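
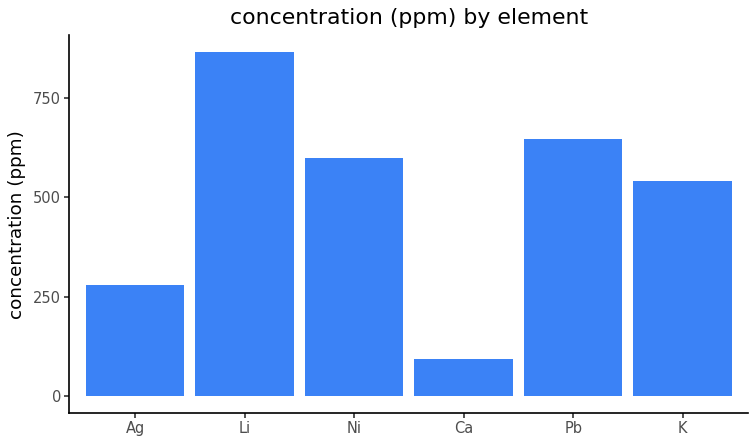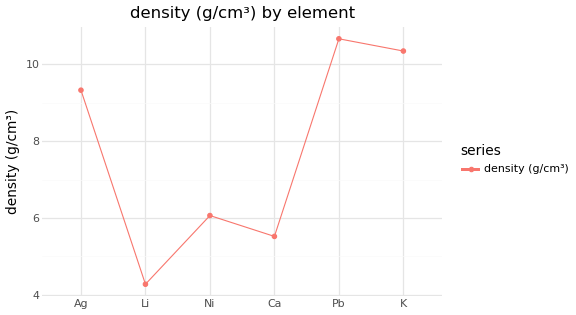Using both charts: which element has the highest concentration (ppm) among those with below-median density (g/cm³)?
Li

Chart 2 median density (g/cm³) ≈ 8; below-median elements: Li, Ni, Ca. Among those, Li has the highest concentration (ppm) (≈ 900).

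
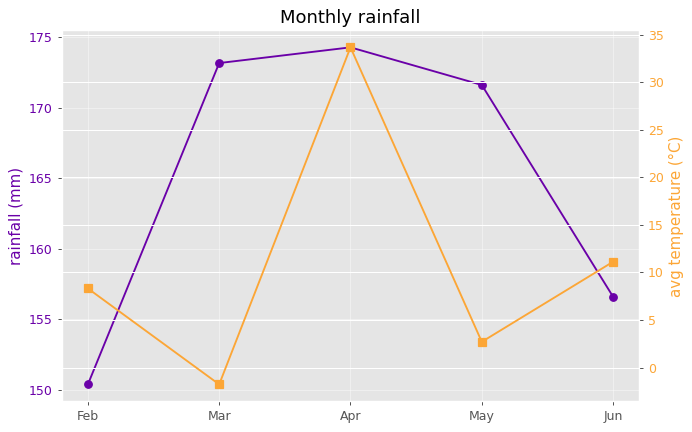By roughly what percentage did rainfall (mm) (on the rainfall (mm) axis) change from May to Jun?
May ≈ 172, Jun ≈ 156; (156 − 172) / 172 ≈ -9.3%.

≈ -9.3%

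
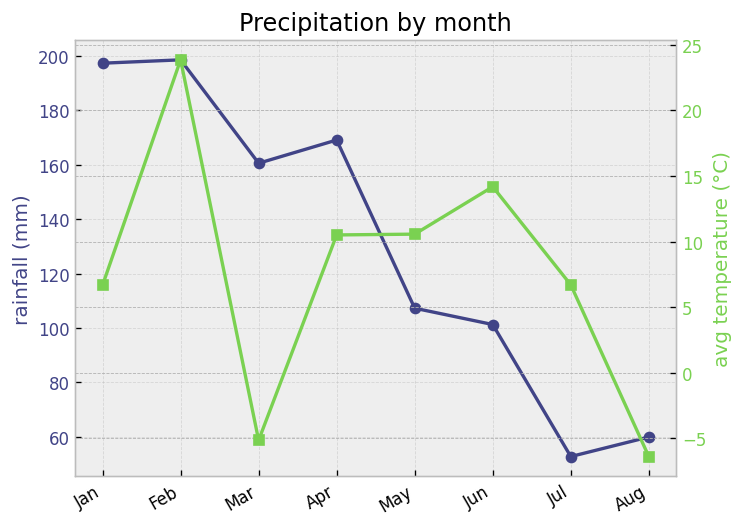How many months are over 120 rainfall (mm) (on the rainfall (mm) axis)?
4

Above 120: Jan, Feb, Mar, Apr.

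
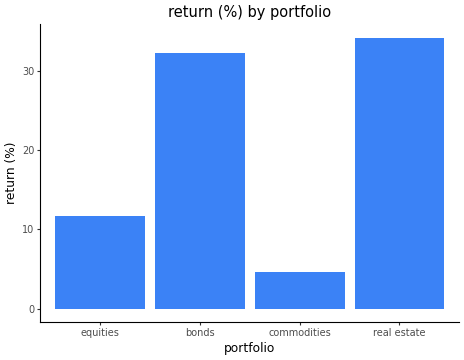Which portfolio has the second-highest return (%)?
Top 3: real estate ≈ 35, bonds ≈ 30, equities ≈ 10.

bonds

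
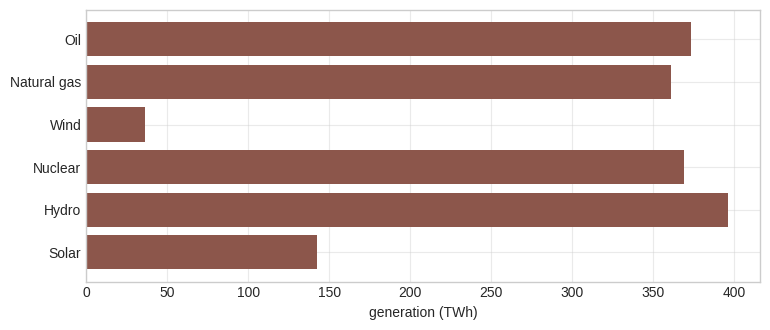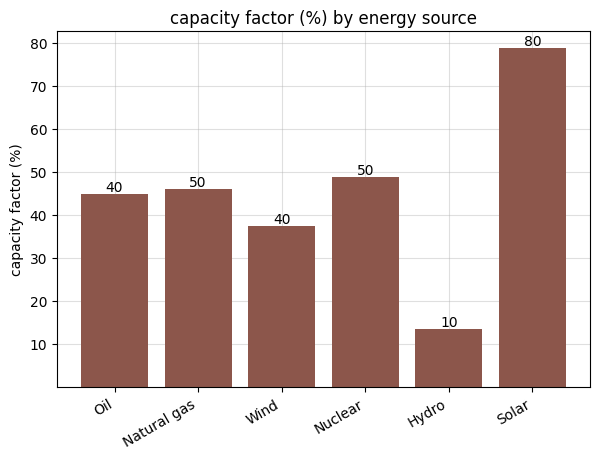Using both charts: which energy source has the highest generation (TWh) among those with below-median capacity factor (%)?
Hydro

Chart 2 median capacity factor (%) ≈ 50; below-median energy sources: Oil, Wind, Hydro. Among those, Hydro has the highest generation (TWh) (≈ 400).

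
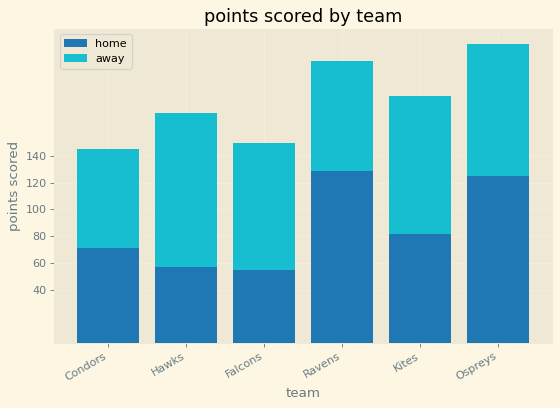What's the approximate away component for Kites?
≈ 100

away top ≈ 180, bottom ≈ 80; segment ≈ 100.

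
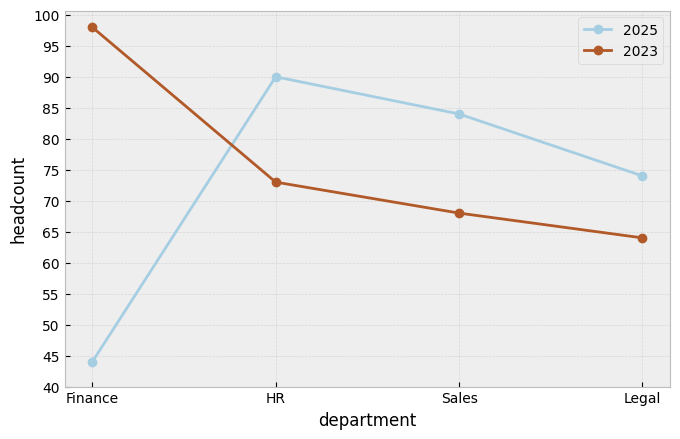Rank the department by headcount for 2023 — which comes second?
Top 3 for 2023: Finance ≈ 100, HR ≈ 75, Sales ≈ 70.

HR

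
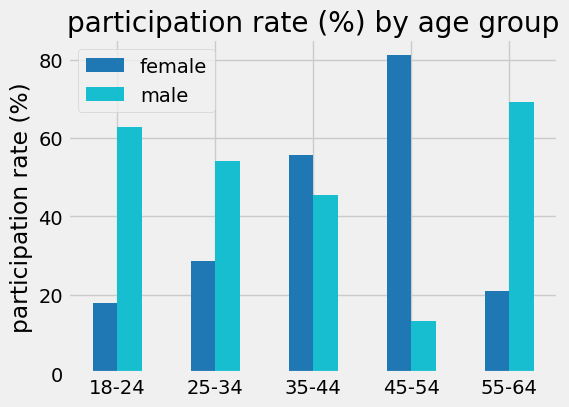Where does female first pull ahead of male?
25-34: female ≈ 30 vs male ≈ 50 (not yet); 35-44: female ≈ 60 vs male ≈ 50 (first crossover).

35-44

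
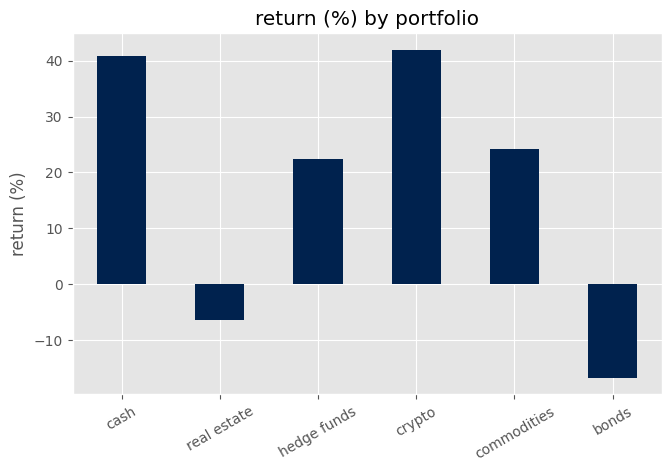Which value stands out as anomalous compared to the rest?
bonds ≈ -15; the rest sit between ≈ -5 and ≈ 40.

bonds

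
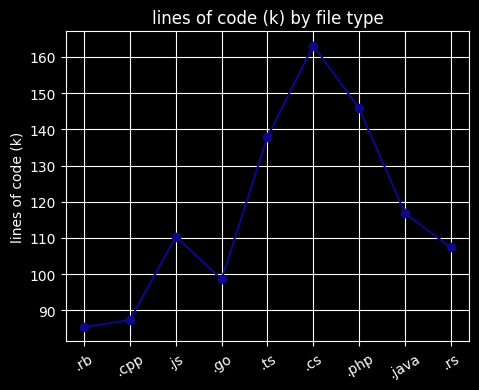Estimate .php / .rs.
.php ≈ 150, .rs ≈ 110; 150/110 ≈ 1.36.

≈ 1.36×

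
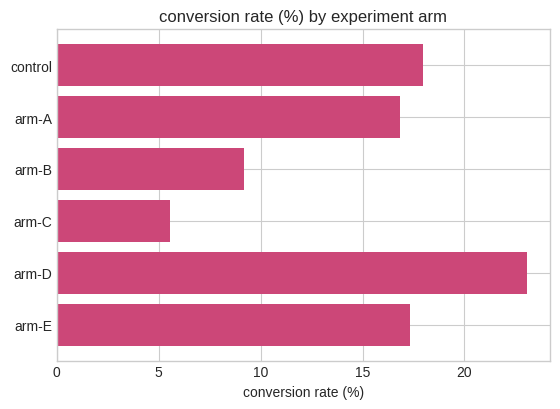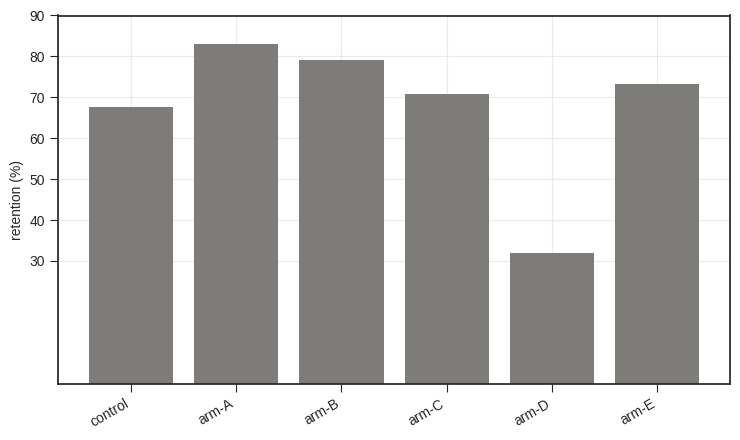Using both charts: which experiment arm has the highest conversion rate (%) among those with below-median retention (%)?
Chart 2 median retention (%) ≈ 70; below-median experiment arms: control, arm-C, arm-D. Among those, arm-D has the highest conversion rate (%) (≈ 25).

arm-D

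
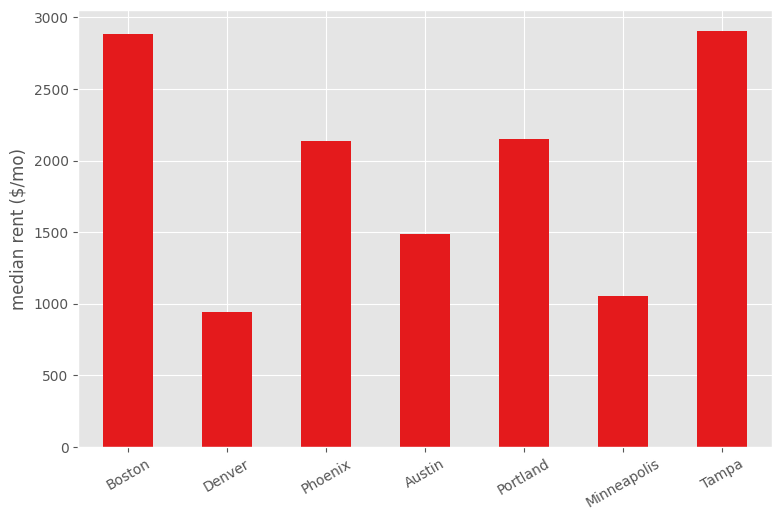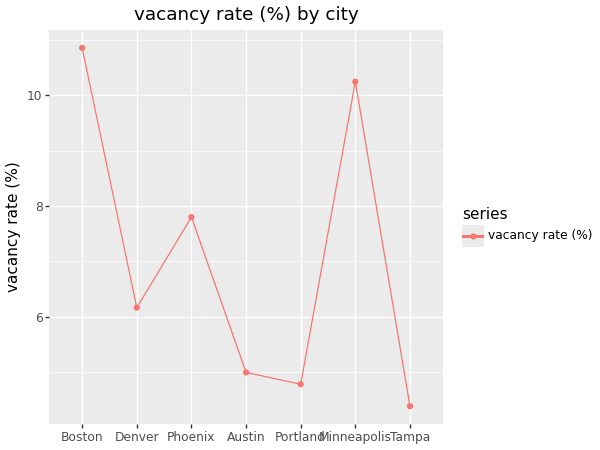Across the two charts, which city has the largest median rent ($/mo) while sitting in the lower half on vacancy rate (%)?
Chart 2 median vacancy rate (%) ≈ 6; below-median cities: Austin, Portland, Tampa. Among those, Tampa has the highest median rent ($/mo) (≈ 3000).

Tampa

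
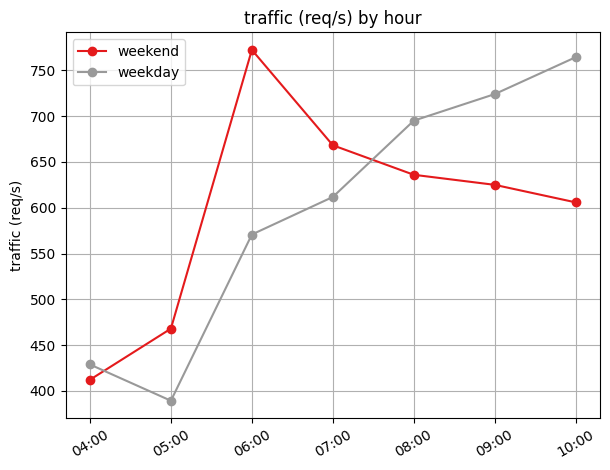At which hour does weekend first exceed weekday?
04:00: weekend ≈ 400 vs weekday ≈ 450 (not yet); 05:00: weekend ≈ 450 vs weekday ≈ 400 (first crossover).

05:00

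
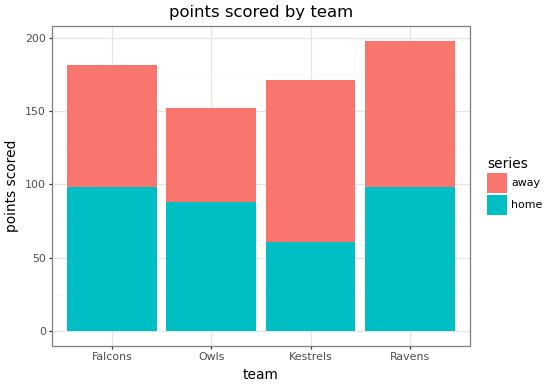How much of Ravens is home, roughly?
home top ≈ 100, bottom ≈ 0; segment ≈ 100.

≈ 100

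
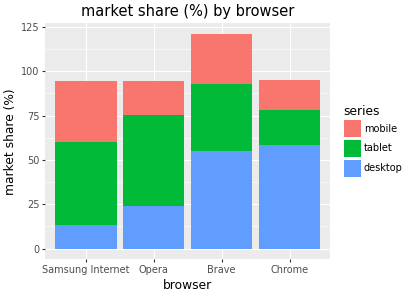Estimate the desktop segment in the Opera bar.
≈ 20

desktop top ≈ 20, bottom ≈ 0; segment ≈ 20.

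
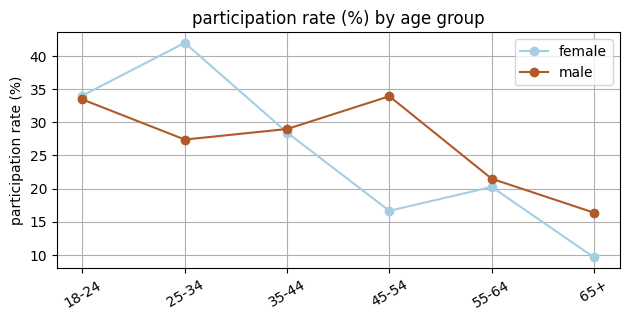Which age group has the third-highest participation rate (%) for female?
35-44

Top 4 for female: 25-34 ≈ 40, 18-24 ≈ 35, 35-44 ≈ 30, 55-64 ≈ 20.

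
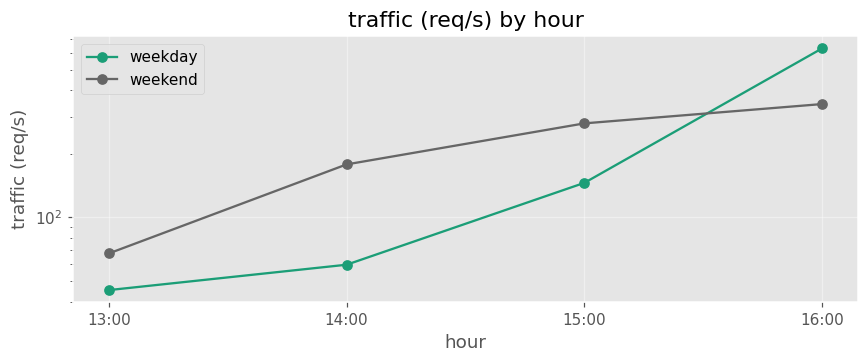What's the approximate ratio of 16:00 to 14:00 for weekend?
≈ 1.75×

16:00 ≈ 350, 14:00 ≈ 200; 350/200 ≈ 1.75.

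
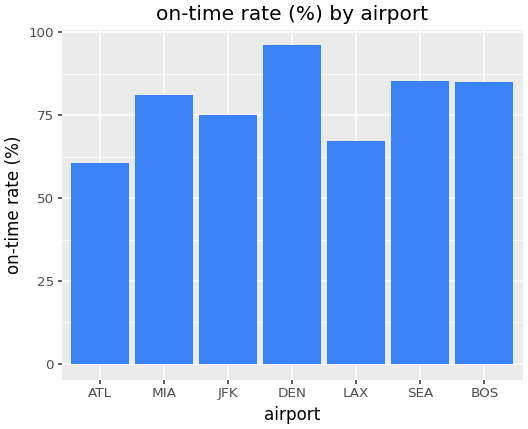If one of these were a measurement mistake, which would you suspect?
ATL

ATL ≈ 60; the rest sit between ≈ 70 and ≈ 100.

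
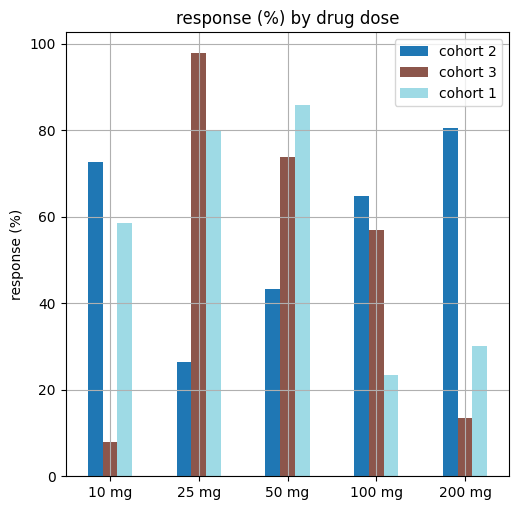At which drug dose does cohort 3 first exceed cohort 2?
25 mg

10 mg: cohort 3 ≈ 10 vs cohort 2 ≈ 70 (not yet); 25 mg: cohort 3 ≈ 100 vs cohort 2 ≈ 30 (first crossover).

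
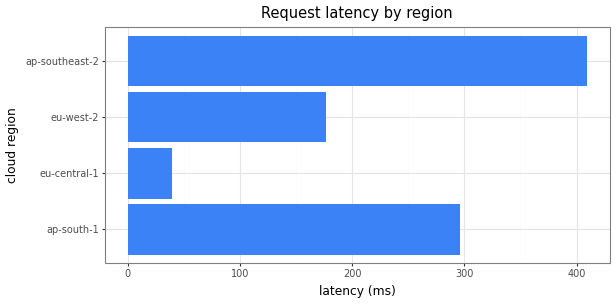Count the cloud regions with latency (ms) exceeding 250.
Above 250: ap-south-1, ap-southeast-2.

2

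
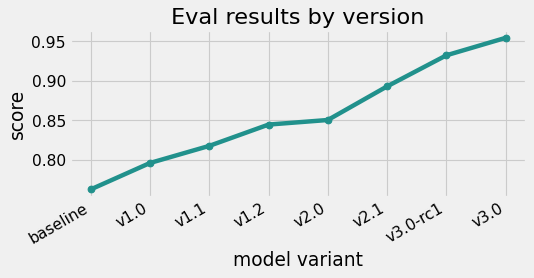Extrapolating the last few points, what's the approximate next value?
Last three: 0.90, 0.94, 0.96 → slope ≈ 0.03/step → next ≈ 0.99.

≈ 0.99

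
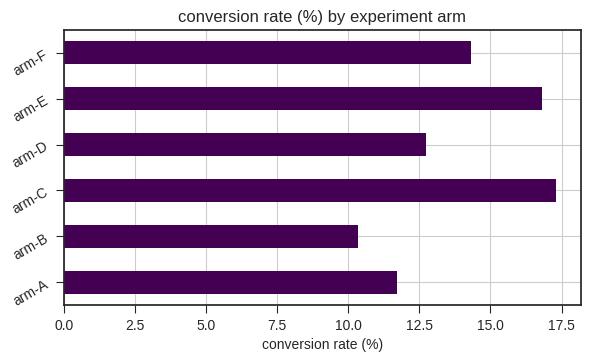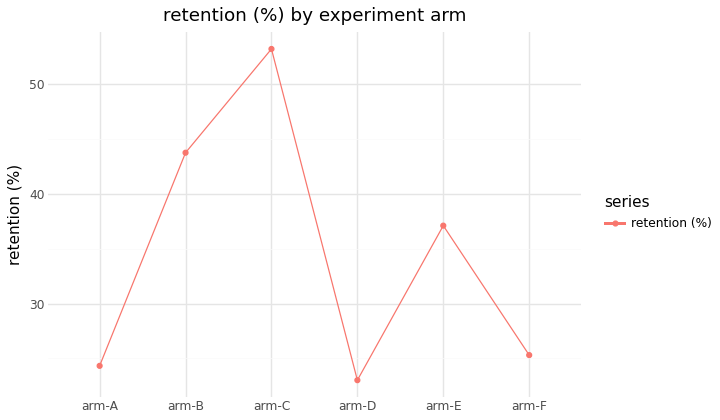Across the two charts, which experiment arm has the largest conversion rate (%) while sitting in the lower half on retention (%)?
arm-F

Chart 2 median retention (%) ≈ 30; below-median experiment arms: arm-A, arm-D, arm-F. Among those, arm-F has the highest conversion rate (%) (≈ 14).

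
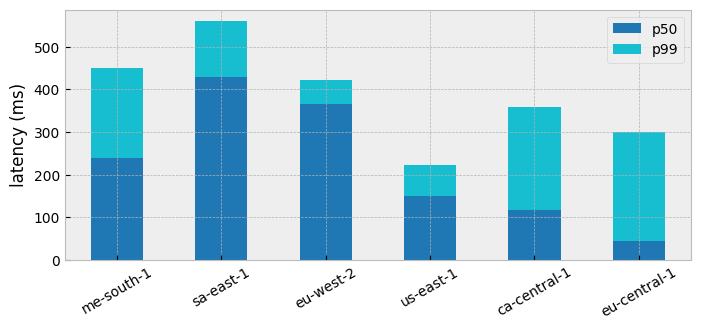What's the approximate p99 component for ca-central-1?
p99 top ≈ 350, bottom ≈ 100; segment ≈ 250.

≈ 250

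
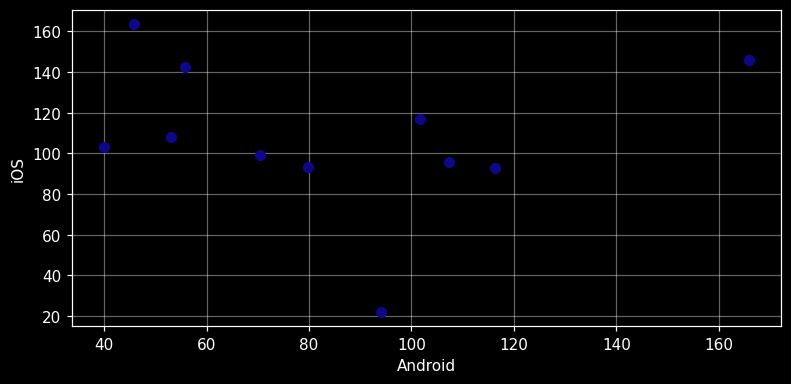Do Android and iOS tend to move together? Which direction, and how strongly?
no clear correlation

Points are roughly uncorrelated; weak (|r| ≈ 0.1).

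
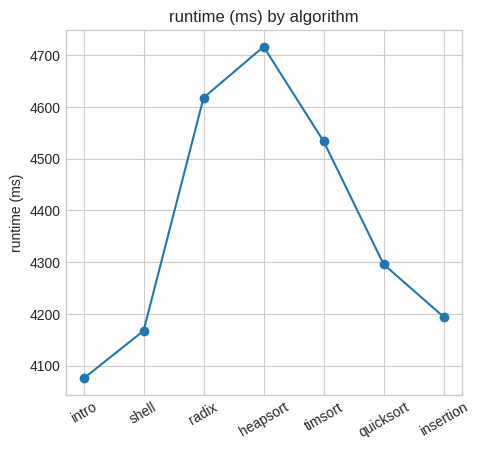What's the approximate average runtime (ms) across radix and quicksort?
≈ 4450

(4600 + 4300) / 2 ≈ 4450.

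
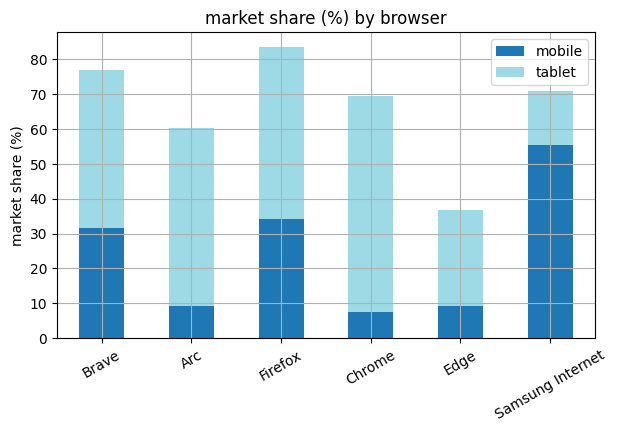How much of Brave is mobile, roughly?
≈ 30

mobile top ≈ 30, bottom ≈ 0; segment ≈ 30.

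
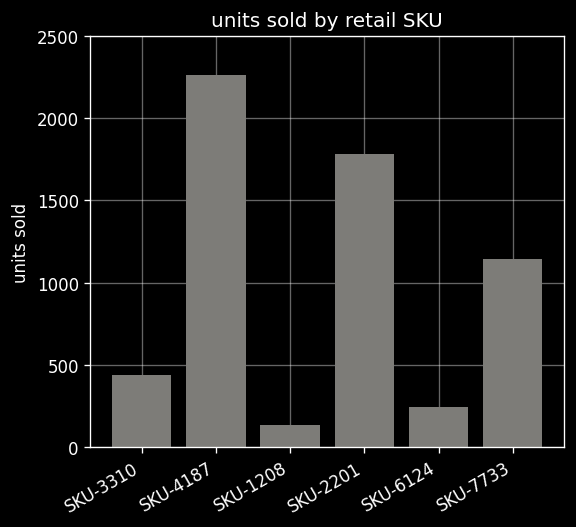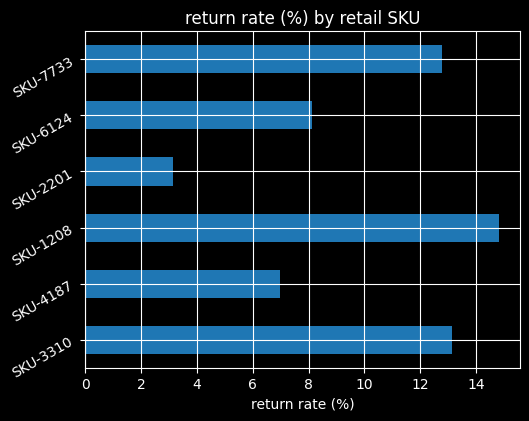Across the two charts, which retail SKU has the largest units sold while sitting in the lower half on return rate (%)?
Chart 2 median return rate (%) ≈ 10; below-median retail SKUs: SKU-4187, SKU-2201, SKU-6124. Among those, SKU-4187 has the highest units sold (≈ 2500).

SKU-4187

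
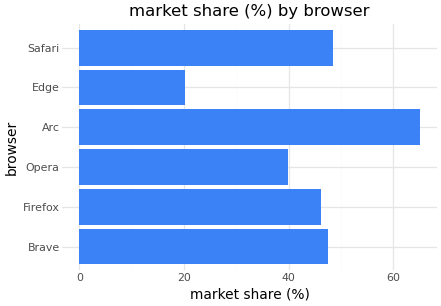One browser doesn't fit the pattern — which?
Edge

Edge ≈ 20; the rest sit between ≈ 40 and ≈ 60.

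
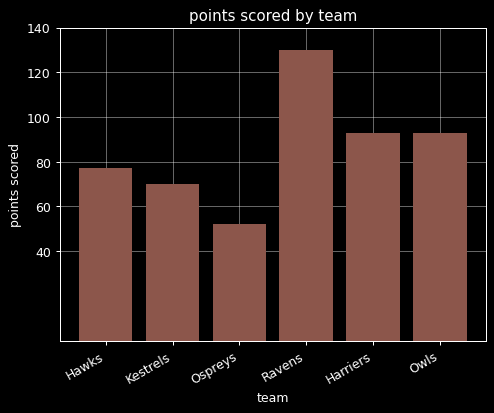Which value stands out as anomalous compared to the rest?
Ravens ≈ 120; the rest sit between ≈ 60 and ≈ 100.

Ravens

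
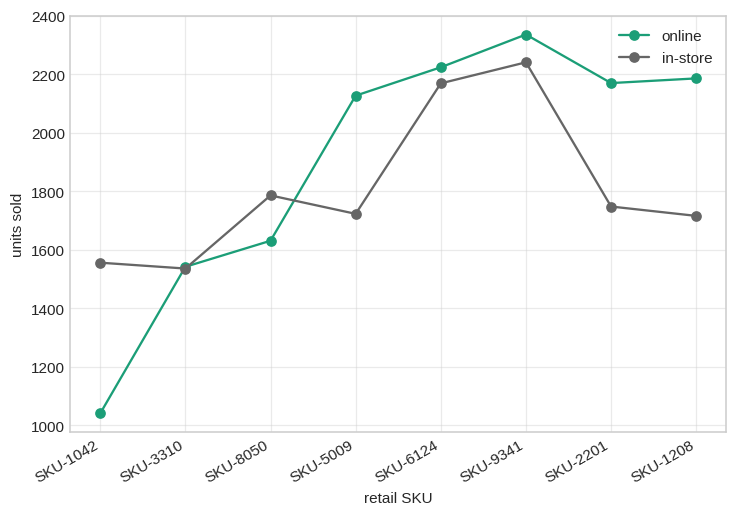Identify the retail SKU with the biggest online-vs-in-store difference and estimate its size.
SKU-1042: online ≈ 1000, in-store ≈ 1600 → gap ≈ 600. Next-largest (SKU-1208) is only ≈ 400.

SKU-1042, ≈ 600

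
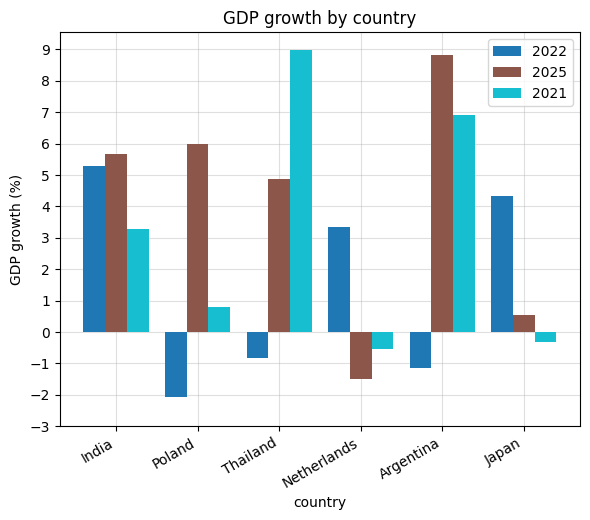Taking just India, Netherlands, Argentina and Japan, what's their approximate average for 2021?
≈ 2

(3 + -1 + 7 + 0) / 4 ≈ 2.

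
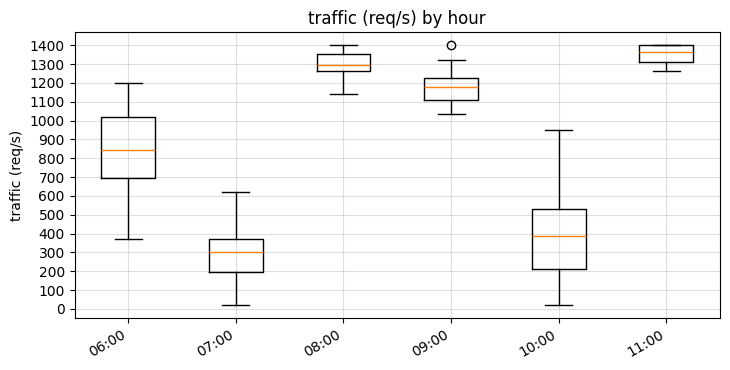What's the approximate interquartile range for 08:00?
≈ 100

Q3 ≈ 1400, Q1 ≈ 1300; IQR ≈ 100.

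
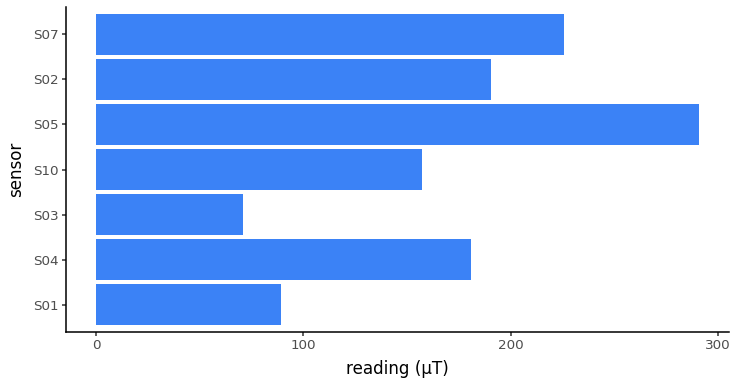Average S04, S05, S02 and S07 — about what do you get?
(175 + 300 + 200 + 225) / 4 ≈ 225.

≈ 225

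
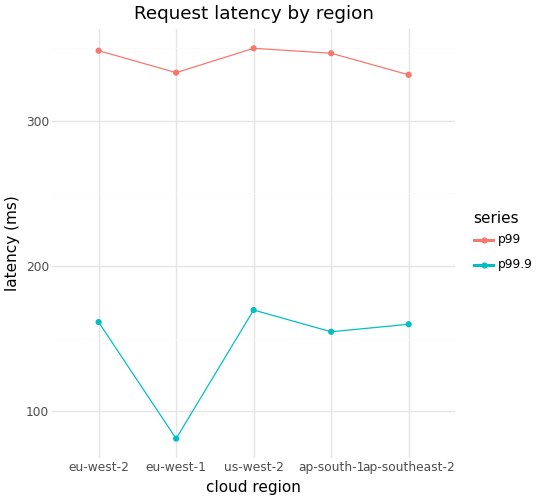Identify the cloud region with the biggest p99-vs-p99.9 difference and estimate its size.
eu-west-1: p99 ≈ 325, p99.9 ≈ 75 → gap ≈ 250. Next-largest (ap-south-1) is only ≈ 200.

eu-west-1, ≈ 250 ms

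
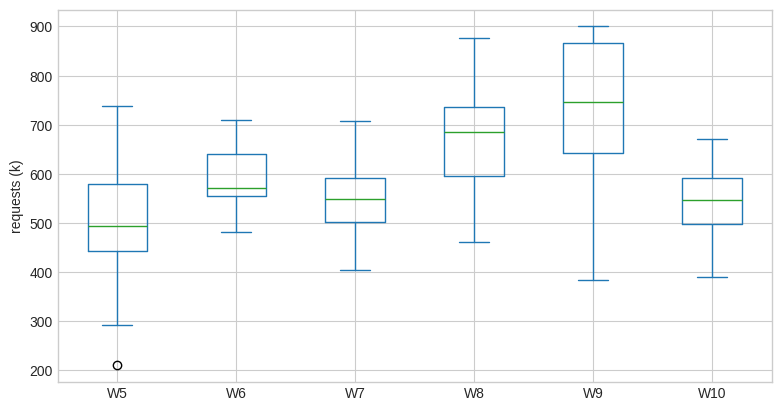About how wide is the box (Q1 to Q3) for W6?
Q3 ≈ 640, Q1 ≈ 560; IQR ≈ 80.

≈ 80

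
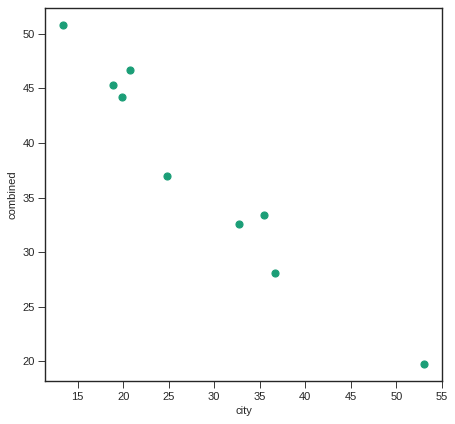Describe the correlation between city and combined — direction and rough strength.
negative, strong

Points are negatively correlated; strong (|r| ≈ 1.0).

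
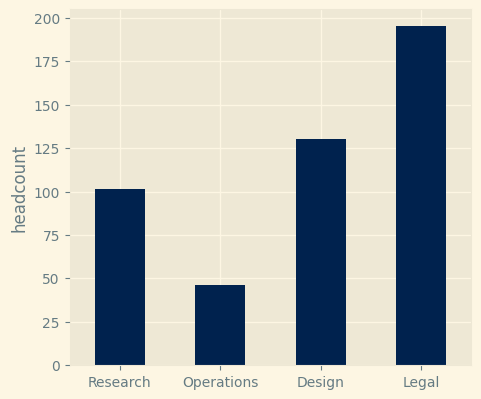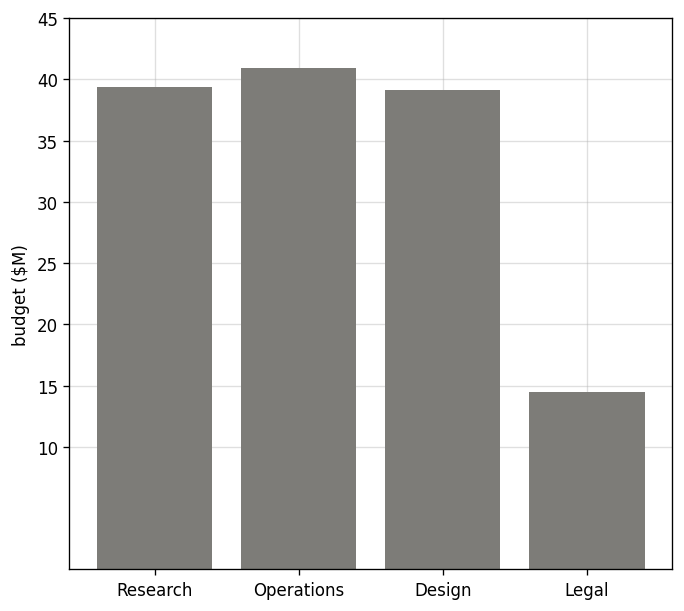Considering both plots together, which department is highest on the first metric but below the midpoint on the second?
Legal

Chart 2 median budget ($M) ≈ 40; below-median departments: Design, Legal. Among those, Legal has the highest headcount (≈ 200).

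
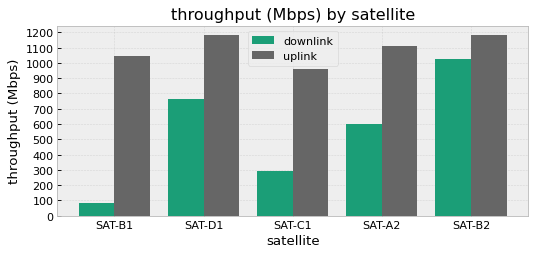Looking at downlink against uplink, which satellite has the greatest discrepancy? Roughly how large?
SAT-B1, ≈ 900 Mbps

SAT-B1: downlink ≈ 100, uplink ≈ 1000 → gap ≈ 900. Next-largest (SAT-C1) is only ≈ 700.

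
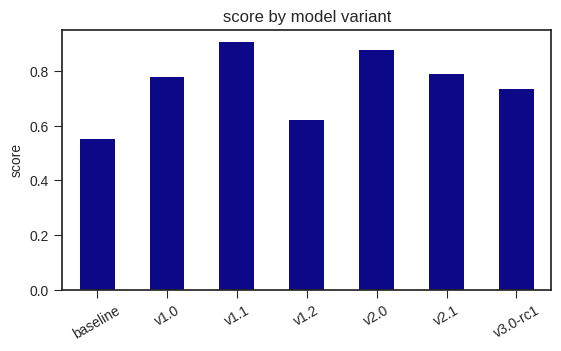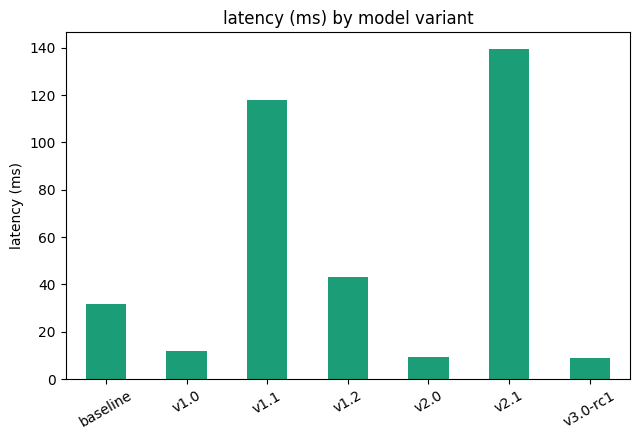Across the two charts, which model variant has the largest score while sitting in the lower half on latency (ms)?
Chart 2 median latency (ms) ≈ 40; below-median model variants: v1.0, v2.0, v3.0-rc1. Among those, v2.0 has the highest score (≈ 0.9).

v2.0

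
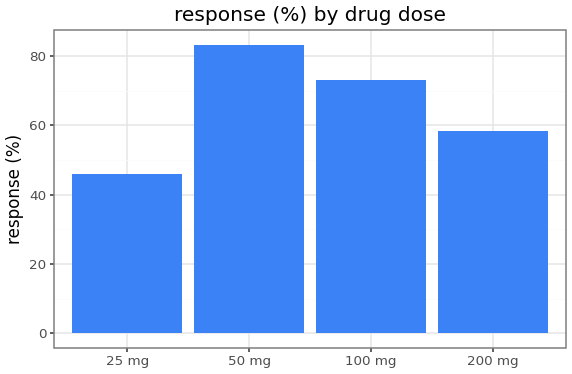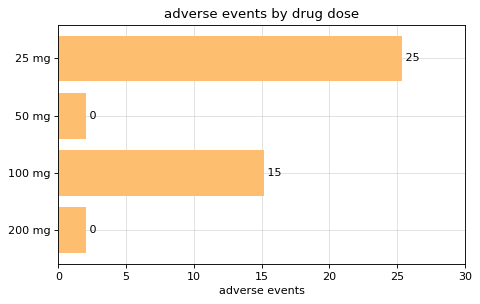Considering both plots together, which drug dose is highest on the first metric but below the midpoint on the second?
Chart 2 median adverse events ≈ 10; below-median drug doses: 50 mg, 200 mg. Among those, 50 mg has the highest response (%) (≈ 80).

50 mg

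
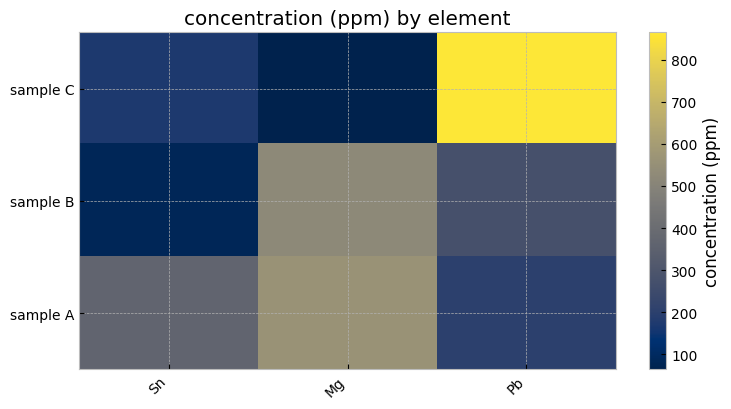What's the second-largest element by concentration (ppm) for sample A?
Sn

Top 3 for sample A: Mg ≈ 600, Sn ≈ 400, Pb ≈ 200.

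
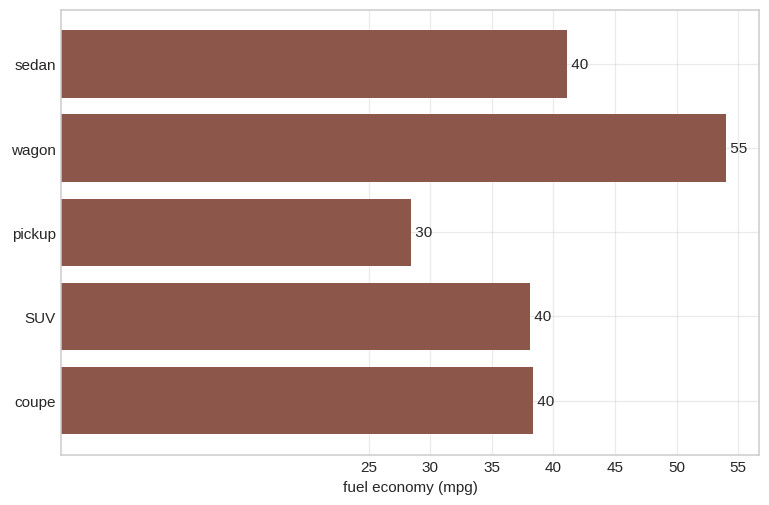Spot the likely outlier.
wagon

wagon ≈ 55; the rest sit between ≈ 30 and ≈ 40.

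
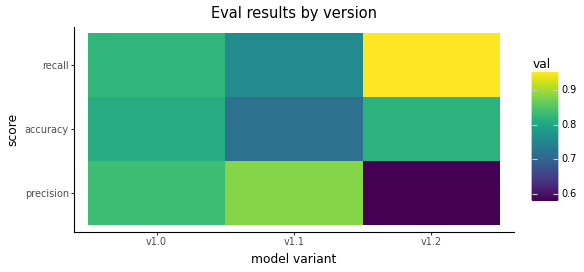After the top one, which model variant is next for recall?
Top 3 for recall: v1.2 ≈ 0.95, v1.0 ≈ 0.80, v1.1 ≈ 0.75.

v1.0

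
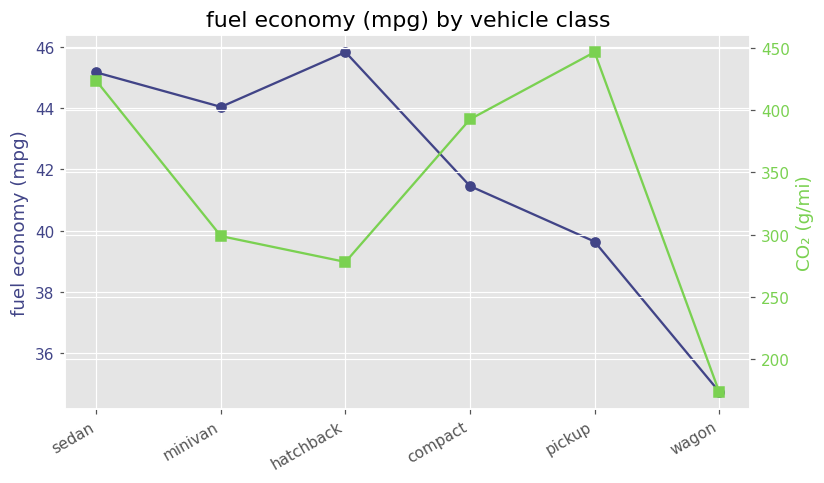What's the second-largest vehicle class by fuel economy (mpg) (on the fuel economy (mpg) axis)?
sedan

Top 3 (on the fuel economy (mpg) axis): hatchback ≈ 46, sedan ≈ 45, minivan ≈ 44.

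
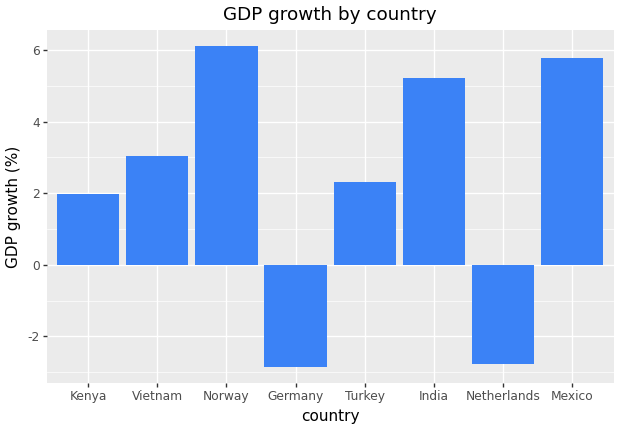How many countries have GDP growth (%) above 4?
Above 4: Norway, India, Mexico.

3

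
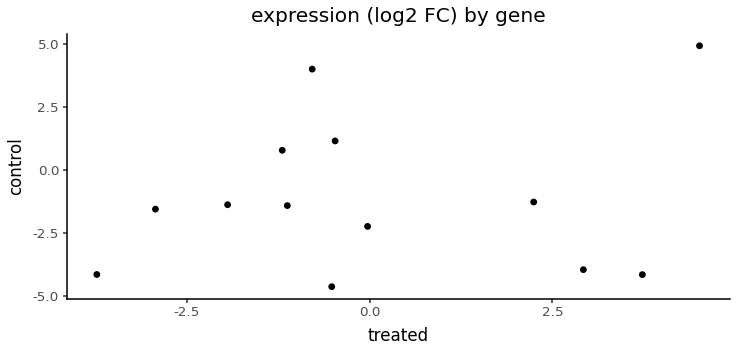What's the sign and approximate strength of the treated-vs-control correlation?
no clear correlation

Points are roughly uncorrelated; weak (|r| ≈ 0.2).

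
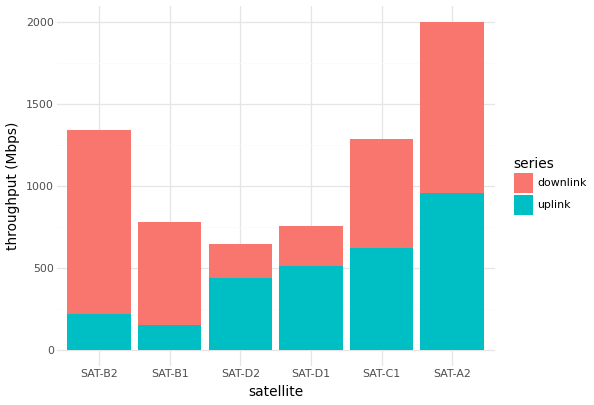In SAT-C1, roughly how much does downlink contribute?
downlink top ≈ 1200, bottom ≈ 600; segment ≈ 600.

≈ 600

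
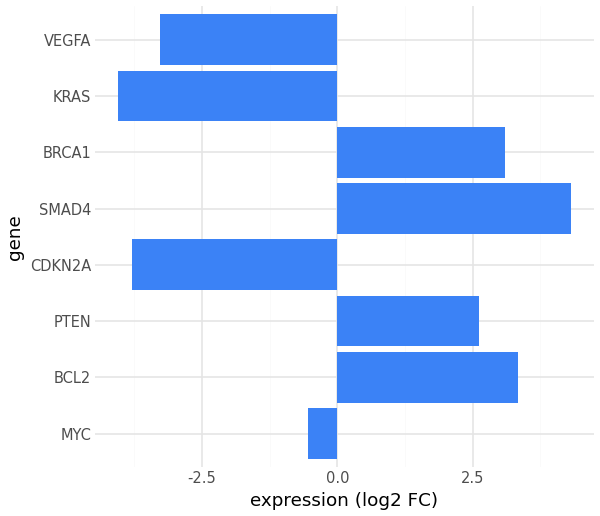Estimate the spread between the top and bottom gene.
Max SMAD4 ≈ 4, min KRAS ≈ -4; range ≈ 8.

≈ 8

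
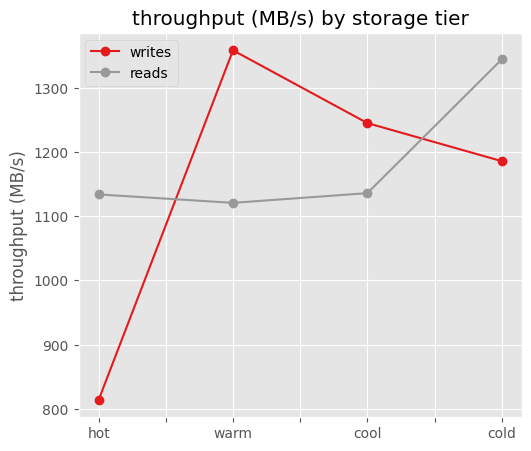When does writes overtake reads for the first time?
hot: writes ≈ 800 vs reads ≈ 1150 (not yet); warm: writes ≈ 1350 vs reads ≈ 1100 (first crossover).

warm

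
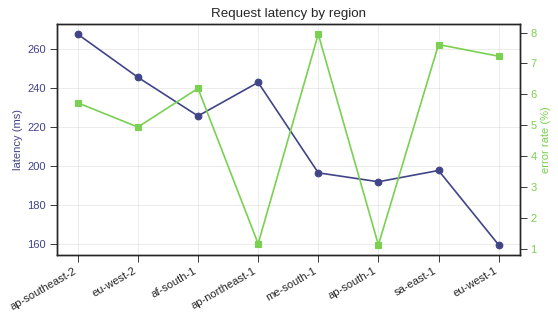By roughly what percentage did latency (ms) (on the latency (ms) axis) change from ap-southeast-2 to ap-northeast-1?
≈ -11.1%

ap-southeast-2 ≈ 270, ap-northeast-1 ≈ 240; (240 − 270) / 270 ≈ -11.1%.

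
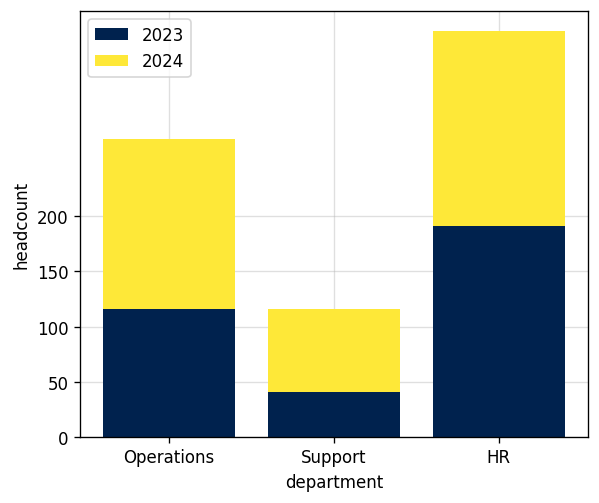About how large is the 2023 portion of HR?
≈ 200

2023 top ≈ 200, bottom ≈ 0; segment ≈ 200.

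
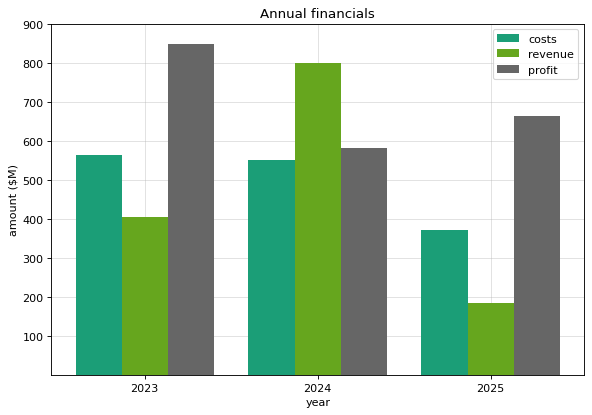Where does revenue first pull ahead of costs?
2024

2023: revenue ≈ 400 vs costs ≈ 600 (not yet); 2024: revenue ≈ 800 vs costs ≈ 600 (first crossover).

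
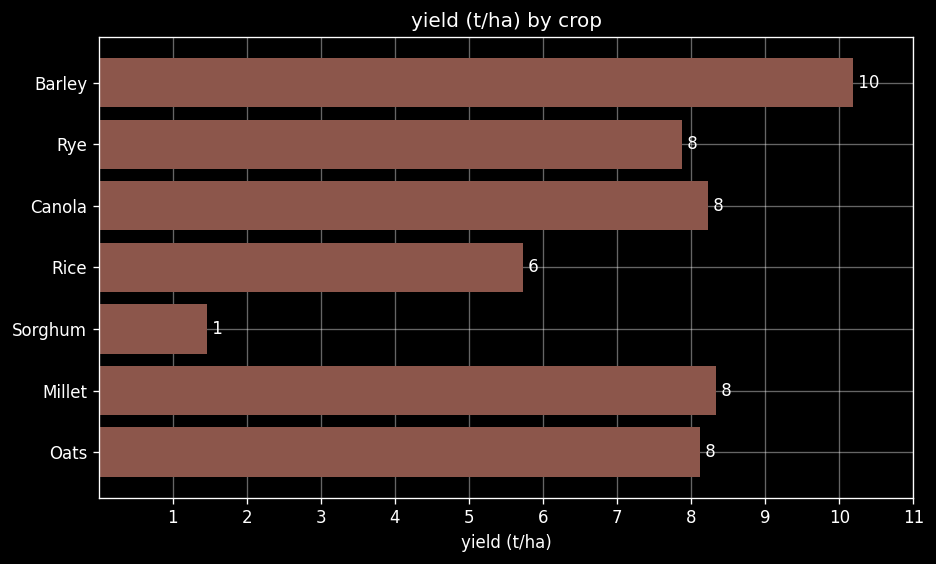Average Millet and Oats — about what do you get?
≈ 8

(8 + 8) / 2 ≈ 8.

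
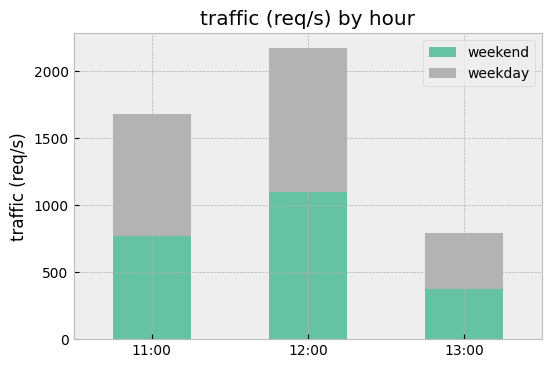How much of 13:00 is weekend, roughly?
weekend top ≈ 400, bottom ≈ 0; segment ≈ 400.

≈ 400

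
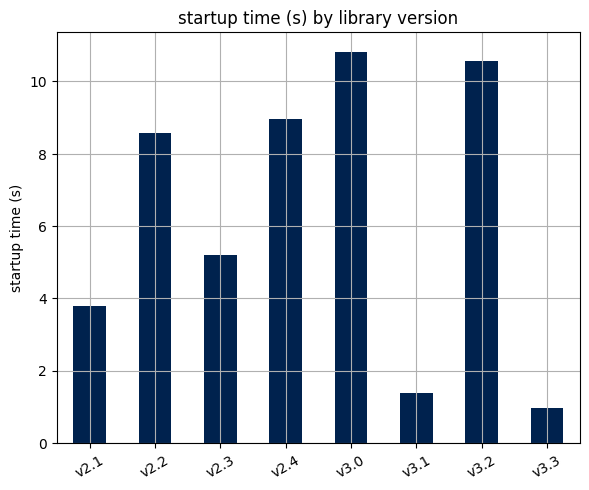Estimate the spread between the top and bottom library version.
Max v3.0 ≈ 11, min v3.3 ≈ 1; range ≈ 10.

≈ 10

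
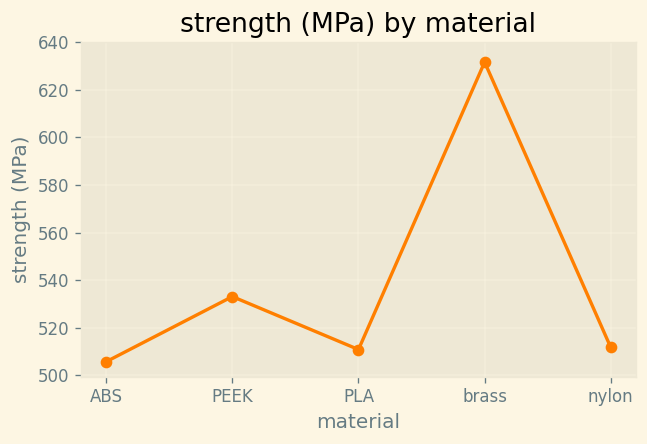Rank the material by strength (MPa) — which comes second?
Top 3: brass ≈ 640, PEEK ≈ 540, nylon ≈ 520.

PEEK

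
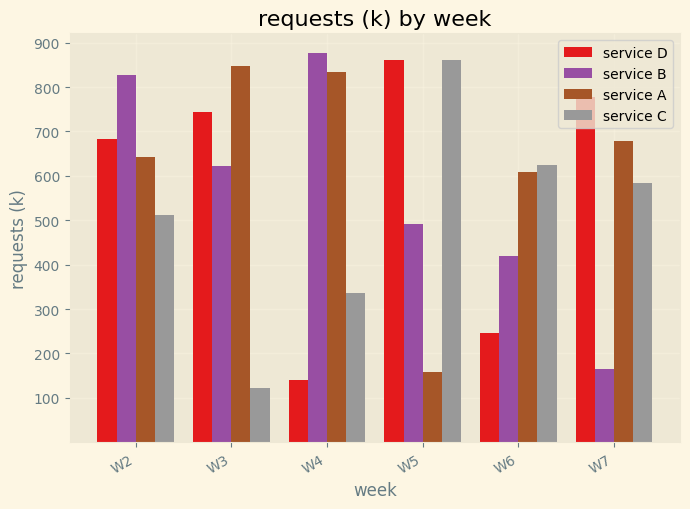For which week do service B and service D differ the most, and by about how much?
W4: service B ≈ 900, service D ≈ 100 → gap ≈ 800. Next-largest (W7) is only ≈ 600.

W4, ≈ 800 k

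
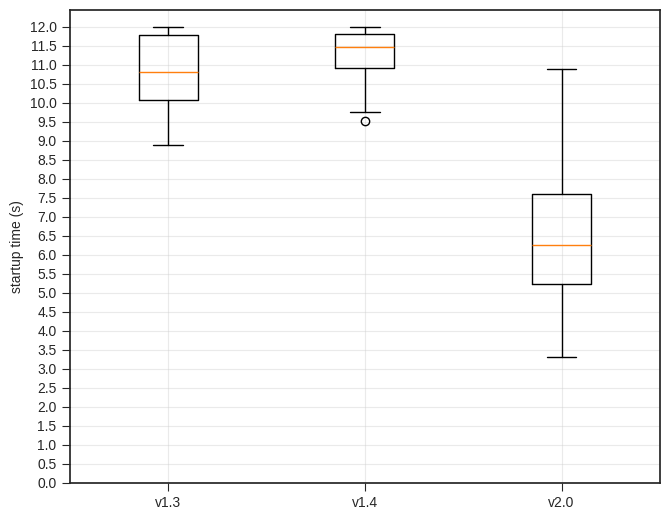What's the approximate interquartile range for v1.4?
≈ 1.0

Q3 ≈ 12.0, Q1 ≈ 11.0; IQR ≈ 1.0.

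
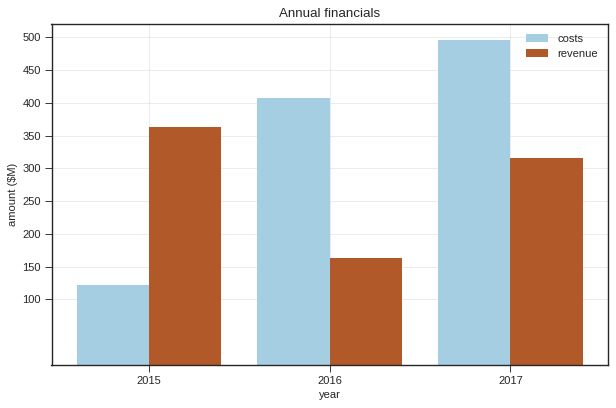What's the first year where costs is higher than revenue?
2016

2015: costs ≈ 100 vs revenue ≈ 350 (not yet); 2016: costs ≈ 400 vs revenue ≈ 150 (first crossover).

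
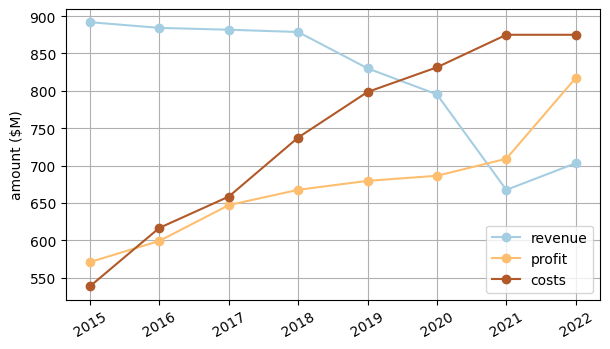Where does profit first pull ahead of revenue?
2020: profit ≈ 700 vs revenue ≈ 800 (not yet); 2021: profit ≈ 700 vs revenue ≈ 650 (first crossover).

2021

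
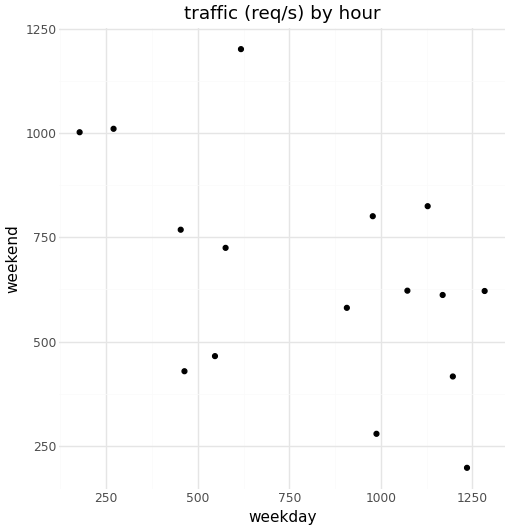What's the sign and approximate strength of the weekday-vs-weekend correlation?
negative, moderate

Points are negatively correlated; moderate (|r| ≈ 0.5).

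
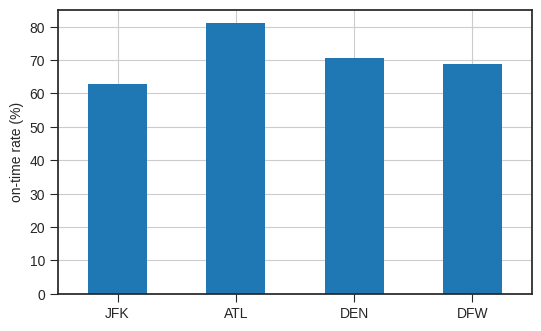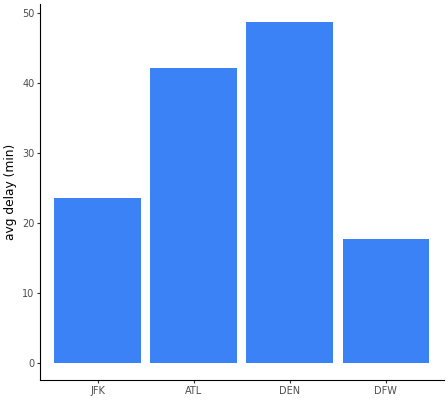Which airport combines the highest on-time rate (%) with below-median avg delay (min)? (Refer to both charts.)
Chart 2 median avg delay (min) ≈ 35; below-median airports: JFK, DFW. Among those, DFW has the highest on-time rate (%) (≈ 70).

DFW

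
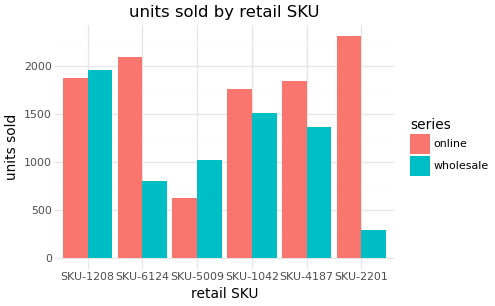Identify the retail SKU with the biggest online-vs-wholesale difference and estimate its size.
SKU-2201: online ≈ 2400, wholesale ≈ 200 → gap ≈ 2200. Next-largest (SKU-6124) is only ≈ 1200.

SKU-2201, ≈ 2200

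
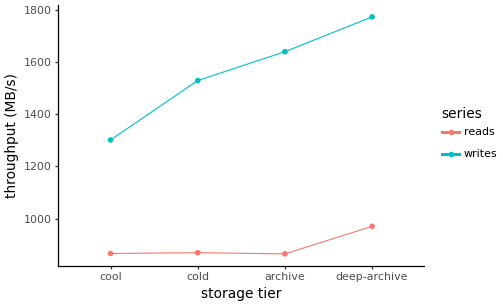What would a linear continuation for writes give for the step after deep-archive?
Last three: 1500, 1600, 1800 → slope ≈ 150/step → next ≈ 1950.

≈ 1950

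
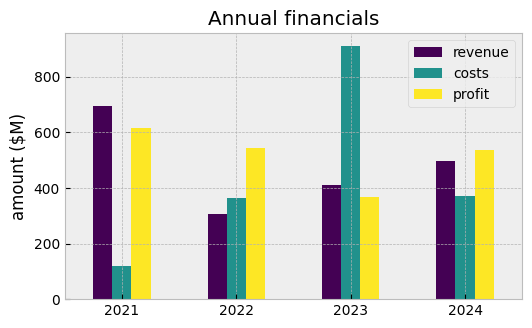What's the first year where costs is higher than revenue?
2022

2021: costs ≈ 100 vs revenue ≈ 700 (not yet); 2022: costs ≈ 400 vs revenue ≈ 300 (first crossover).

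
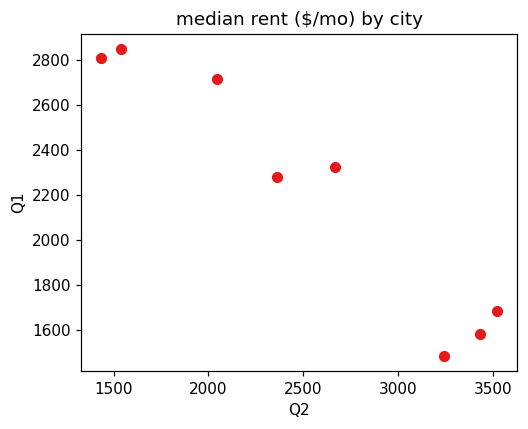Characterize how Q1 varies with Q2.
negative, strong

Points are negatively correlated; strong (|r| ≈ 1.0).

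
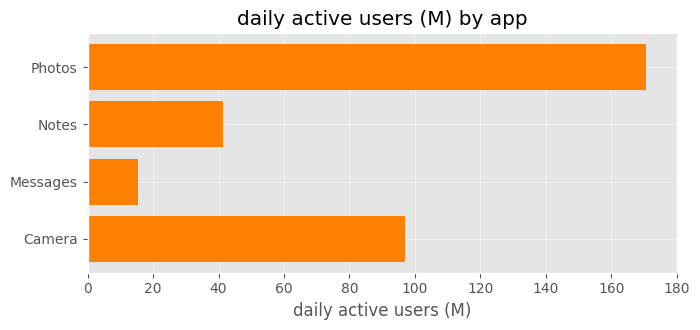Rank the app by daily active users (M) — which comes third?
Top 4: Photos ≈ 180, Camera ≈ 100, Notes ≈ 40, Messages ≈ 20.

Notes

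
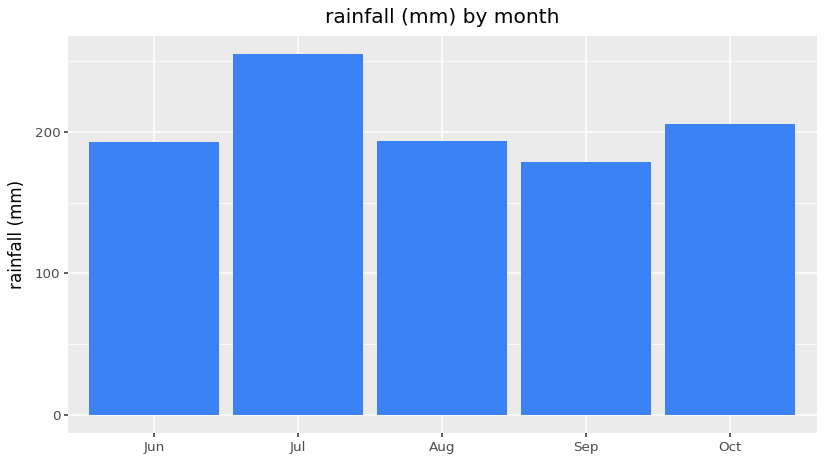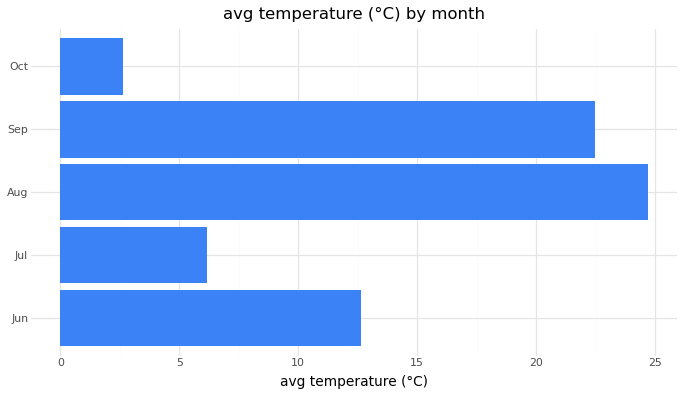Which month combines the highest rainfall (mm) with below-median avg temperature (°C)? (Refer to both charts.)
Chart 2 median avg temperature (°C) ≈ 15; below-median months: Jul, Oct. Among those, Jul has the highest rainfall (mm) (≈ 250).

Jul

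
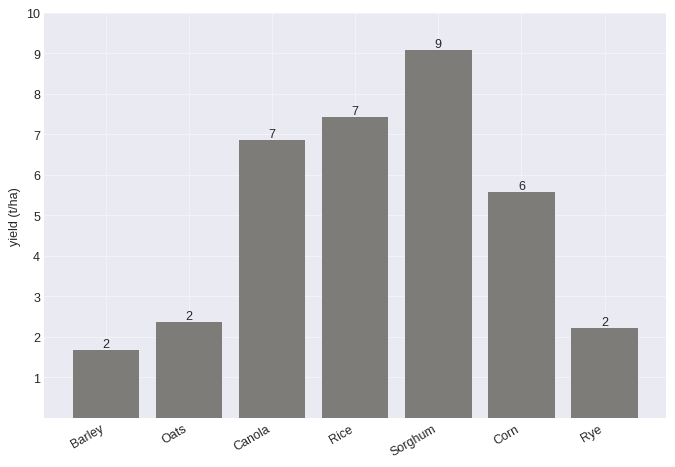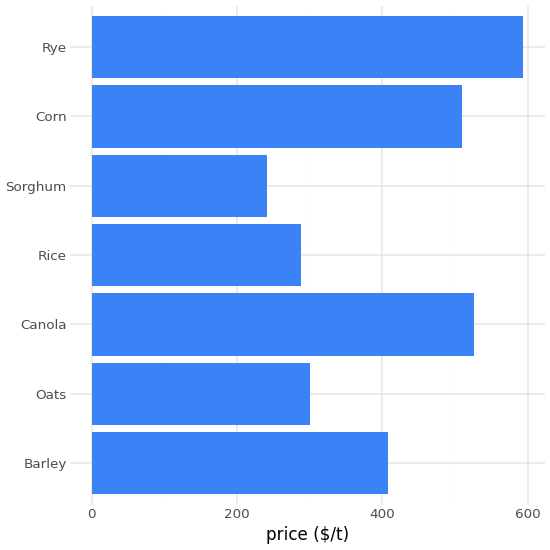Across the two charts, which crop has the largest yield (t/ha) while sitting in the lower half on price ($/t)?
Chart 2 median price ($/t) ≈ 400; below-median crops: Oats, Rice, Sorghum. Among those, Sorghum has the highest yield (t/ha) (≈ 9).

Sorghum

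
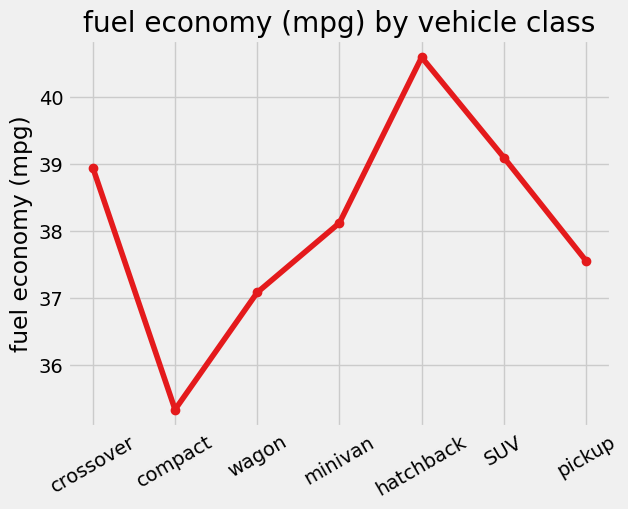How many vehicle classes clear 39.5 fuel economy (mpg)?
Above 39.5: hatchback.

1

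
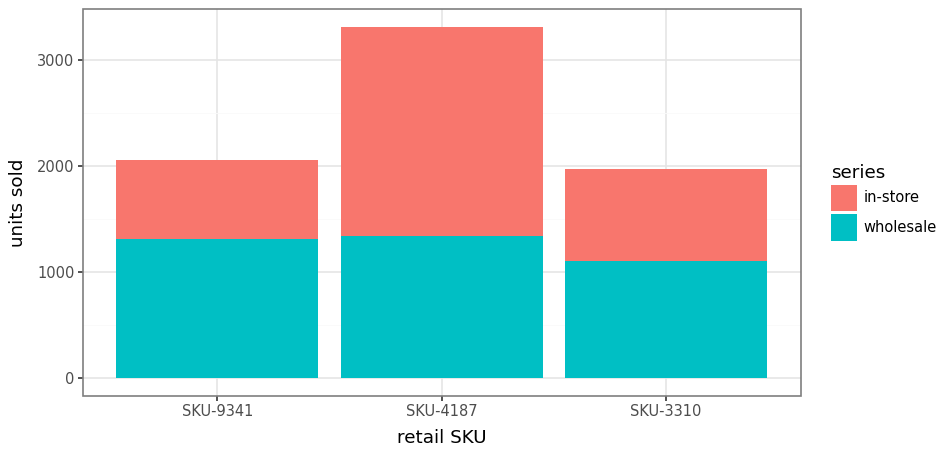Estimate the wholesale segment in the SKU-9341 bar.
≈ 1500

wholesale top ≈ 1500, bottom ≈ 0; segment ≈ 1500.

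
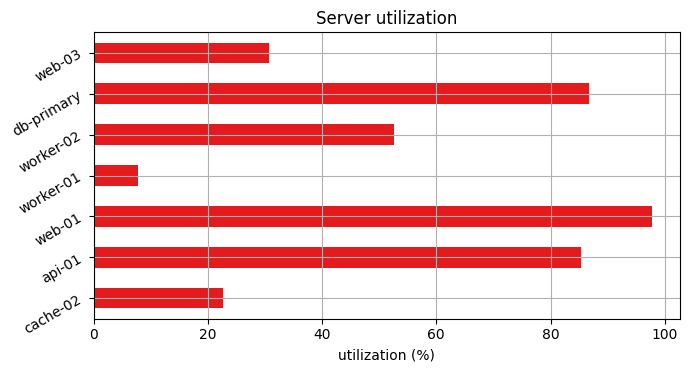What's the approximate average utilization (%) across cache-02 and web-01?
≈ 60

(20 + 100) / 2 ≈ 60.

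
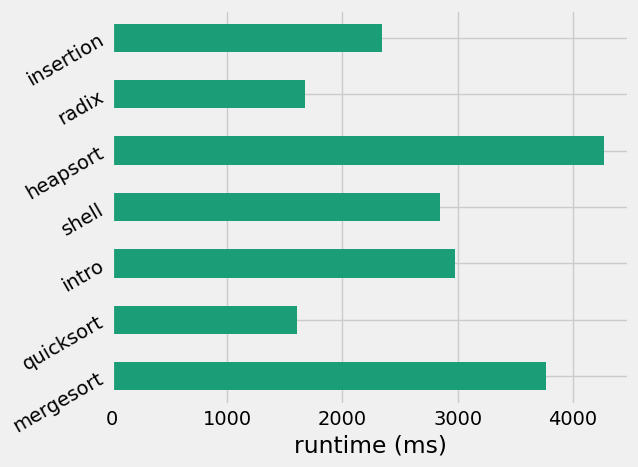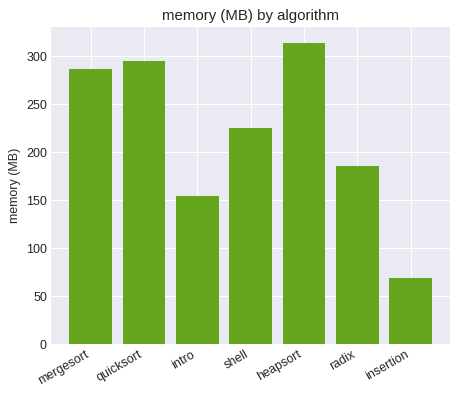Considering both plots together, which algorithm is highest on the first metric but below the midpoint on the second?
Chart 2 median memory (MB) ≈ 250; below-median algorithms: intro, radix, insertion. Among those, intro has the highest runtime (ms) (≈ 3000).

intro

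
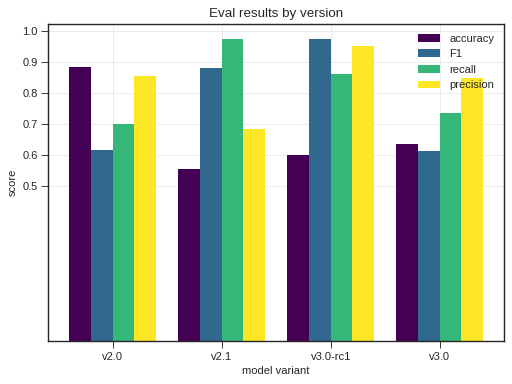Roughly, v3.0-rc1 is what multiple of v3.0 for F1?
≈ 1.67×

v3.0-rc1 ≈ 1.0, v3.0 ≈ 0.6; 1.0/0.6 ≈ 1.67.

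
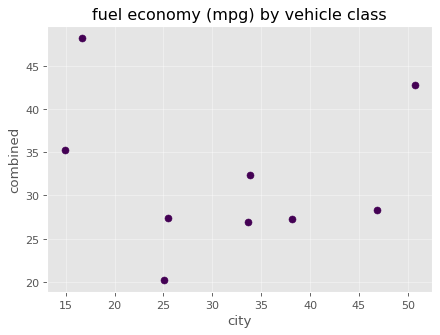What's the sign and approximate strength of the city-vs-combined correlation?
Points are roughly uncorrelated; weak (|r| ≈ 0.1).

no clear correlation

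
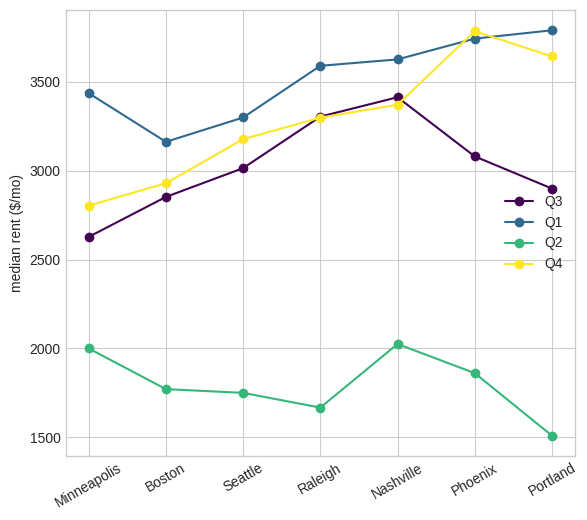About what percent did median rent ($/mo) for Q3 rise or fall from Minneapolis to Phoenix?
Minneapolis ≈ 2600, Phoenix ≈ 3000; (3000 − 2600) / 2600 ≈ +15.4%.

≈ +15.4%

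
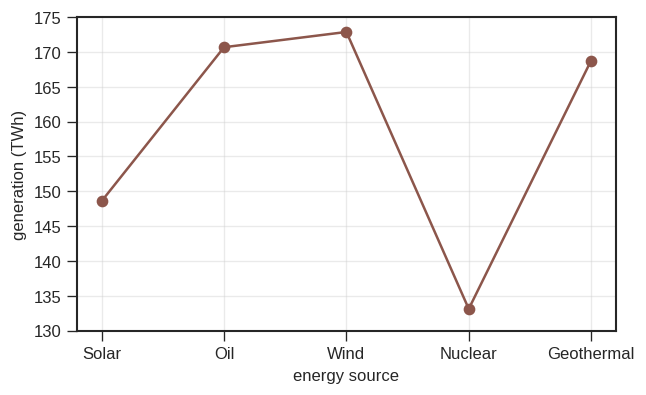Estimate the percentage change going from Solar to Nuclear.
Solar ≈ 150, Nuclear ≈ 135; (135 − 150) / 150 ≈ -10%.

≈ -10%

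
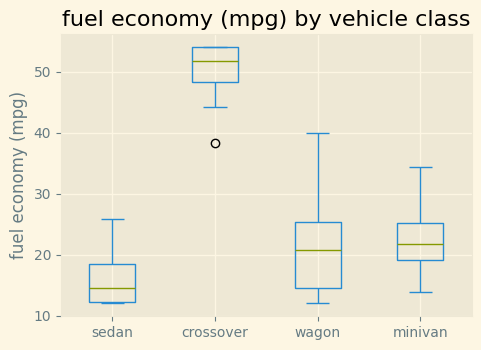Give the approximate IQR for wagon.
≈ 10

Q3 ≈ 25, Q1 ≈ 15; IQR ≈ 10.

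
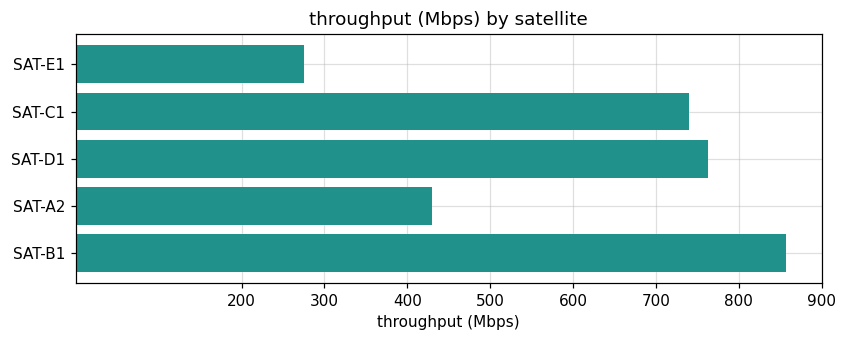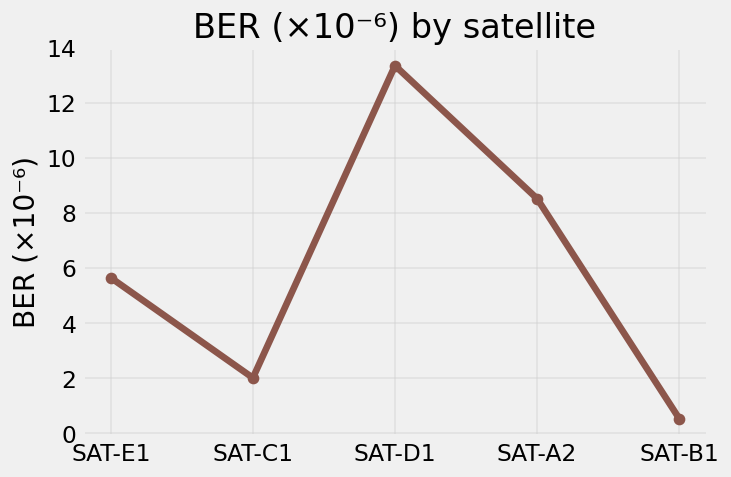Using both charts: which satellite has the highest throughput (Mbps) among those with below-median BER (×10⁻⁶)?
Chart 2 median BER (×10⁻⁶) ≈ 6; below-median satellites: SAT-C1, SAT-B1. Among those, SAT-B1 has the highest throughput (Mbps) (≈ 900).

SAT-B1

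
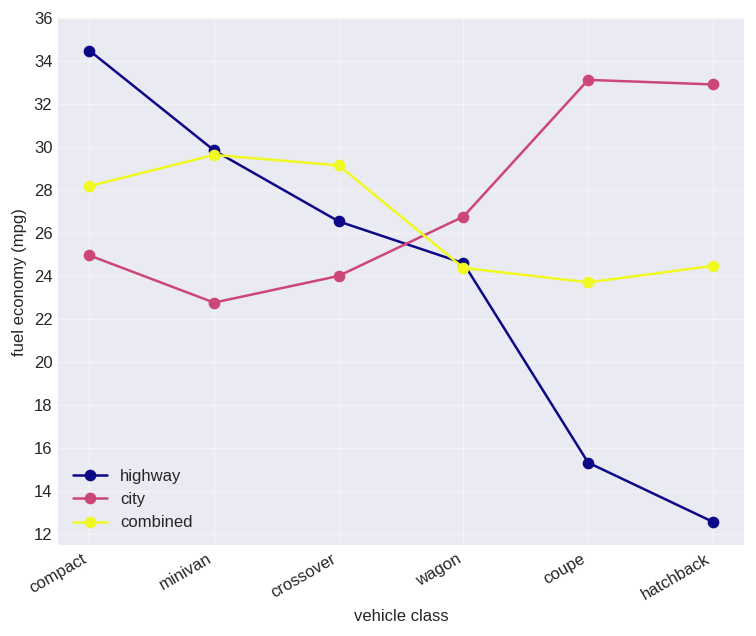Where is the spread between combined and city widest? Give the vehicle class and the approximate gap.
coupe: combined ≈ 24, city ≈ 34 → gap ≈ 10. Next-largest (hatchback) is only ≈ 8.

coupe, ≈ 10 mpg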